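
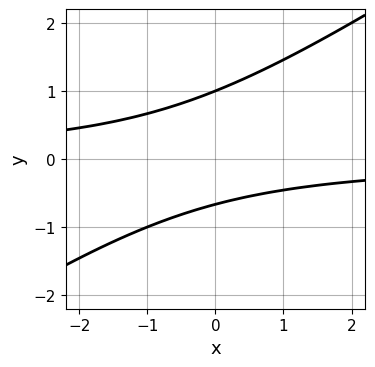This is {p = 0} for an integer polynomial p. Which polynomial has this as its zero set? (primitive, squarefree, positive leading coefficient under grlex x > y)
deg p = 2.
Reading off the gridlines: it crosses the y-axis at the gridline y = 1; it misses every integer gridline on the x-axis.
The integer polynomial consistent with all of this is the stated p.

2*x*y - 3*y^2 + y + 2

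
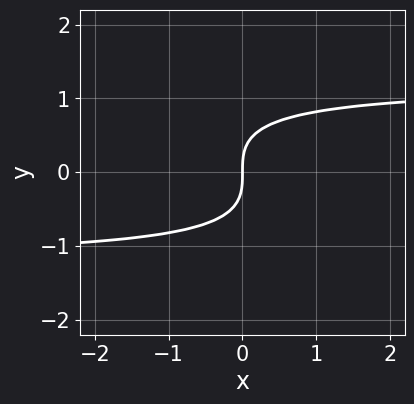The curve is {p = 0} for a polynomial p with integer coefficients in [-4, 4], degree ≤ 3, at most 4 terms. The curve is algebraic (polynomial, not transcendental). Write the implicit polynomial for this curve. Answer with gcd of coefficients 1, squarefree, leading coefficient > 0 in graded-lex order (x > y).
1. deg p = 3. The shape is more complex than any degree-2 curve.
2. Reading off the gridlines: it meets the x-axis at x = 0 (among the integer gridlines); it crosses the y-axis at the gridline y = 0.
3. Putting this together gives p.

2*x*y^2 + 3*y^3 - 3*x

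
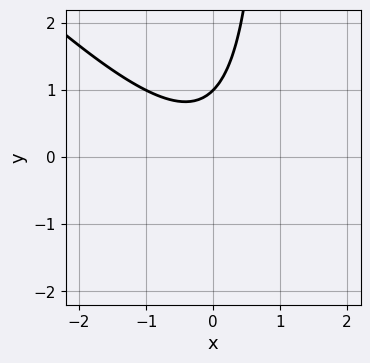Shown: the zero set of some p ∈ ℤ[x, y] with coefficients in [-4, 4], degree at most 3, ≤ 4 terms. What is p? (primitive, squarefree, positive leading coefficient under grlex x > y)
x^2 + x*y - y + 1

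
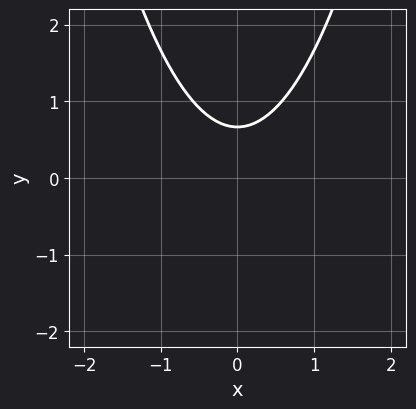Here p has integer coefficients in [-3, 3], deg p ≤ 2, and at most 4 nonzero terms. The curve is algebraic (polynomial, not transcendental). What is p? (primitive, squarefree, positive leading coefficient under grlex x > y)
3*x^2 - 3*y + 2

(a) deg p = 2. No degree-1 curve has this shape.
(b) Symmetries: mirror symmetry x ↦ −x ⇒ only even powers of x.
(c) From the axis intercepts and sections: the curve avoids every integer x-axis point in the box.
(d) These observations pin down the coefficients.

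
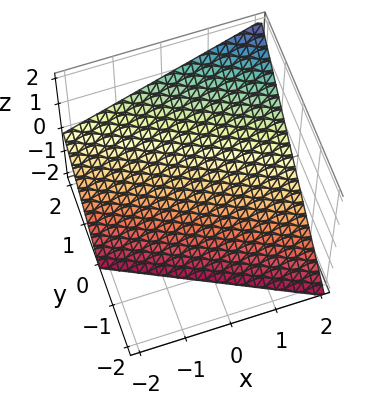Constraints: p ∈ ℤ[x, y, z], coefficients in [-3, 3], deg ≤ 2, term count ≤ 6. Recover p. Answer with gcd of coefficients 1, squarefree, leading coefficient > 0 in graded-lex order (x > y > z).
x + 2*y - 2*z - 2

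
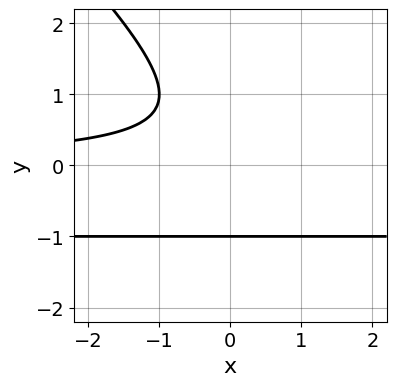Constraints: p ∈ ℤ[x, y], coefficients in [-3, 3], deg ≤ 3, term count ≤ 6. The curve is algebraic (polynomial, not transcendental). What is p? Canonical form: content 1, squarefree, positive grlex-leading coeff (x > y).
x*y^2 + y^3 + x*y + 1

First, the degree is 3 — the shape is more complex than any degree-2 curve.
Then, reading off the gridlines: it crosses the y-axis at the gridline y = -1; the curve avoids every integer x-axis point in the box.
Finally, the integer polynomial consistent with all of this is the stated p.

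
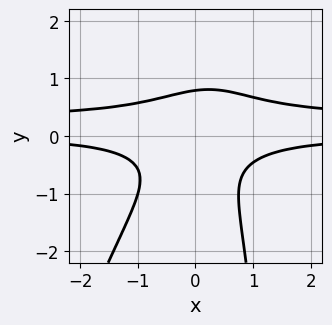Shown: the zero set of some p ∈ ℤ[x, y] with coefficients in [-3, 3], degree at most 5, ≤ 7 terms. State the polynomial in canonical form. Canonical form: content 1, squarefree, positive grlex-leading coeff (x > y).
(a) Degree: no degree-3 curve has this shape, so deg p = 4.
(b) From the axis intercepts and sections: no x-intercept at any integer in the box.
(c) Assembling these constraints gives the stated polynomial.

3*x^2*y^2 - x*y^3 - x^2*y + 2*y^3 - 1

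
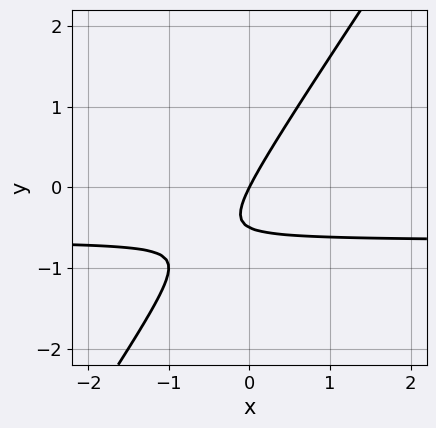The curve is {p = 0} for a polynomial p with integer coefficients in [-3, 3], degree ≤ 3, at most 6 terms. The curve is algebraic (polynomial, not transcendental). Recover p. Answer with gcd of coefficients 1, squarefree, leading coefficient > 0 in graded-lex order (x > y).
(a) Degree: no degree-1 curve has this shape, so deg p = 2.
(b) From the visible intercepts: it meets the x-axis at x = 0 (among the integer gridlines); one y-axis crossing is at y = 0.
(c) Matching integer coefficients to the picture gives p.

3*x*y - 2*y^2 + 2*x - y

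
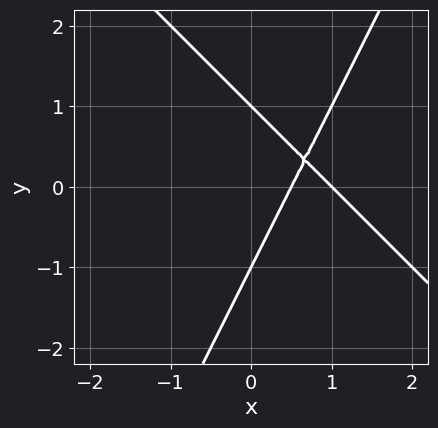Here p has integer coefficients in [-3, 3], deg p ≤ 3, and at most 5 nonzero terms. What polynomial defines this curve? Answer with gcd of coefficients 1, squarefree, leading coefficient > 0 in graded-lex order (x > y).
1. deg p = 2.
2. From the visible intercepts: the y-axis gridline crossings are at y ∈ {-1, 1}; it crosses the x-axis at the gridline x = 1.
3. Assembling these constraints gives the stated polynomial.

2*x^2 + x*y - y^2 - 3*x + 1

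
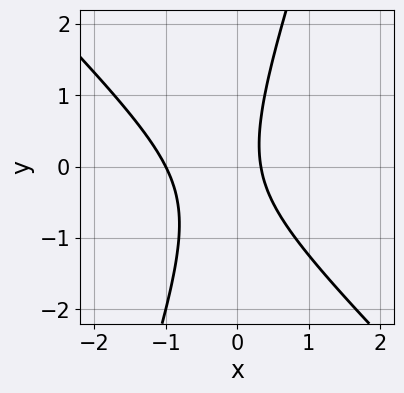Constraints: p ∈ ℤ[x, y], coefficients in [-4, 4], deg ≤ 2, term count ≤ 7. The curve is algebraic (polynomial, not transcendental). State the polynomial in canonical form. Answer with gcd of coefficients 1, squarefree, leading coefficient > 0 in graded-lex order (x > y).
3*x^2 + 2*x*y - y^2 + 2*x - 1

First, the degree is 2 — the shape is more complex than any degree-1 curve.
Then, from the visible intercepts: no y-intercept at any integer in the box; one x-axis crossing is at x = -1.
Finally, the integer polynomial consistent with all of this is the stated p.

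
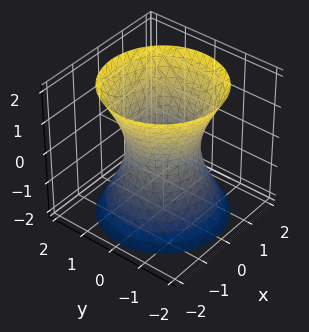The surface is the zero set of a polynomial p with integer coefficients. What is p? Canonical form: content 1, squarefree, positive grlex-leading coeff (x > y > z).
2*x^2 + 2*y^2 - z^2 - 2

1. Degree: one connected sheet with a waist; a quadric, so deg p = 2.
2. Symmetries: the z ↦ −z reflection is a symmetry, so z appears only in even powers; the z-axis is an axis of rotation, so x and y enter only as x² + y².
3. From the visible intercepts: a circular section at z = 0 has radius exactly 1; among the integer gridlines, it crosses the y-axis at y ∈ {-1, 1}; no z-intercept at any integer in the box; the x-axis gridline crossings are at x ∈ {-1, 1}.
4. These observations pin down the coefficients.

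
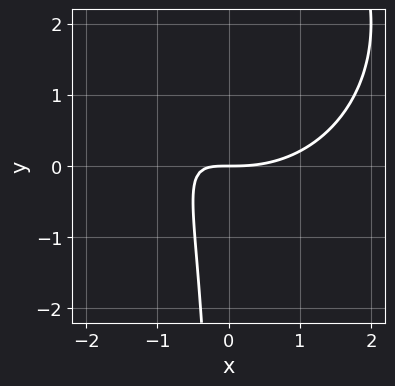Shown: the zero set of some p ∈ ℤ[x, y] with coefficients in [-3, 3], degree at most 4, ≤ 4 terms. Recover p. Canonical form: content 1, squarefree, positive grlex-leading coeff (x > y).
(a) The degree is 3 — no degree-2 curve has this shape.
(b) From the axis intercepts and sections: it crosses the y-axis at the gridline y = 0; it meets the x-axis at x = 0 (among the integer gridlines).
(c) Assembling these constraints gives the stated polynomial.

x^3 + x*y^2 - 3*x*y - 2*y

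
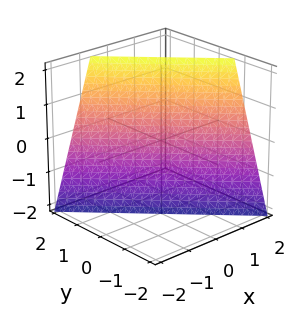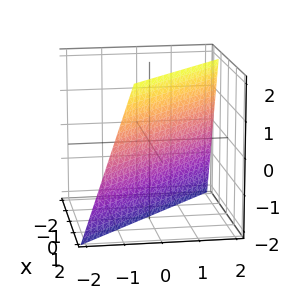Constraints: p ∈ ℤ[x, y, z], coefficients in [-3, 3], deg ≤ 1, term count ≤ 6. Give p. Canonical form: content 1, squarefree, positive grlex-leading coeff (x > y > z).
3*x + 3*y - z - 2

1. deg p = 1. Every cross-section is a straight line — this is a plane.
2. Reading off the gridlines: one z-axis crossing is at z = -2.
3. Solving for integer coefficients yields p as stated.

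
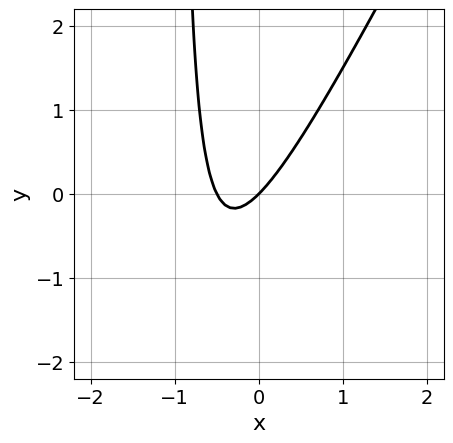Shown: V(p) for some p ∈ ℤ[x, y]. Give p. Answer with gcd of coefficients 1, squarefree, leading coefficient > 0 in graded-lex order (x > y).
First, deg p = 2. No degree-1 curve has this shape.
Next, from the axis intercepts and sections: it meets the y-axis at y = 0 (among the integer gridlines); it meets the x-axis at x = 0 (among the integer gridlines).
Finally, assembling these constraints gives the stated polynomial.

2*x^2 - x*y + x - y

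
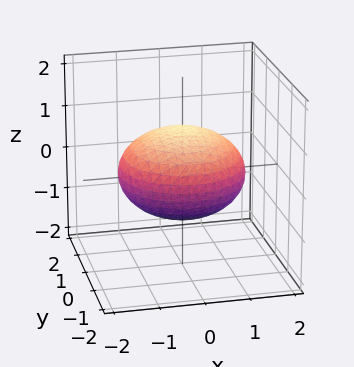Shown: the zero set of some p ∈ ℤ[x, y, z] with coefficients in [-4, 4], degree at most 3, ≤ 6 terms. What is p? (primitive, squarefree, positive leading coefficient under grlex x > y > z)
Degree: a generic line meets the surface in up to 2 points, so deg p = 2.
Symmetries: the surface is invariant under rotation about z: p = q(x² + y², z).
Reading off the gridlines: a circular section at z = 0 has radius between 1 and 2; the z-axis gridline crossings are at z ∈ {-1, 1}.
Putting this together gives p.

x^2 + y^2 + 2*z^2 - 2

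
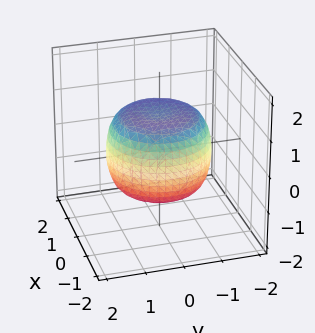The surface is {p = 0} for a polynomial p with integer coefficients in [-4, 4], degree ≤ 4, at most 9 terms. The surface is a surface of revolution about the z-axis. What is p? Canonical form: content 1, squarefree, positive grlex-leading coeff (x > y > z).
First, degree: the shape is more complex than any degree-3 surface, so deg p = 4.
Then, by symmetry, the z-axis is an axis of rotation, so x and y enter only as x² + y².
Next, reading off the gridlines: a circular section at z = -1 has radius exactly 1; among the integer gridlines, it crosses the z-axis at z ∈ {-1, 1}.
Finally, fitting integer coefficients to these (and the overall shape) gives p.

2*x^4 + 4*x^2*y^2 + 2*y^4 - 2*x^2 - 2*y^2 + 3*z^2 - 3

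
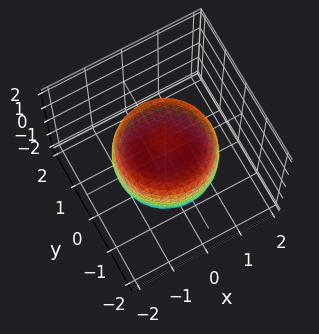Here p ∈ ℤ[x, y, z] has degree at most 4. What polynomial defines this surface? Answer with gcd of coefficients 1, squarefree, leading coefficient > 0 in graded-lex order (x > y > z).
1. Degree: no degree-3 surface has this shape, so deg p = 4.
2. Symmetries: rotational symmetry about the z-axis ⇒ p depends on x, y only through x² + y².
3. Checking where it meets the axes: a circular section at z = 1 has radius exactly 1; among the integer gridlines, it crosses the z-axis at z ∈ {-1, 1}.
4. Putting this together gives p.

2*x^4 + 4*x^2*y^2 + 2*y^4 - 2*x^2 - 2*y^2 + 3*z^2 - 3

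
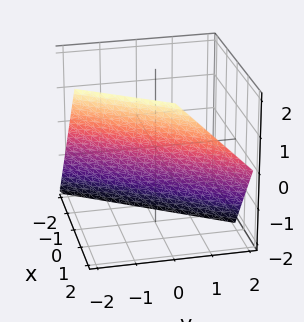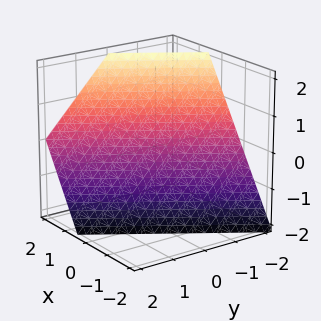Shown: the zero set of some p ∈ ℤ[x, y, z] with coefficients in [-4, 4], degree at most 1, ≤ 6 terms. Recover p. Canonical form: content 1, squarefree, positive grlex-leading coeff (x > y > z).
1. deg p = 1.
2. Checking where it meets the axes: one y-axis crossing is at y = -1; one z-axis crossing is at z = -1.
3. Fitting integer coefficients to these (and the overall shape) gives p.

3*x - 2*y - 2*z - 2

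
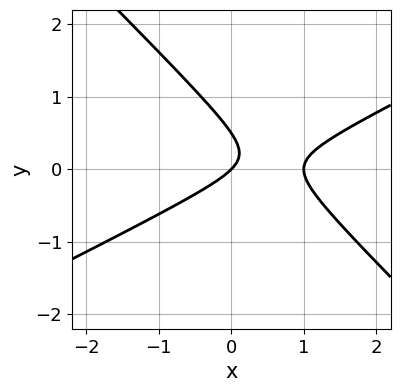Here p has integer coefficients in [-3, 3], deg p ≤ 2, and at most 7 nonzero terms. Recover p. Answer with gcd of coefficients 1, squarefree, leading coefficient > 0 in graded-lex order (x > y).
First, the degree is 2 — the shape is more complex than any degree-1 curve.
Then, checking where it meets the axes: it crosses the y-axis at the gridline y = 0; the x-axis gridline crossings are at x ∈ {0, 1}.
Finally, solving for integer coefficients yields p as stated.

x^2 - x*y - 2*y^2 - x + y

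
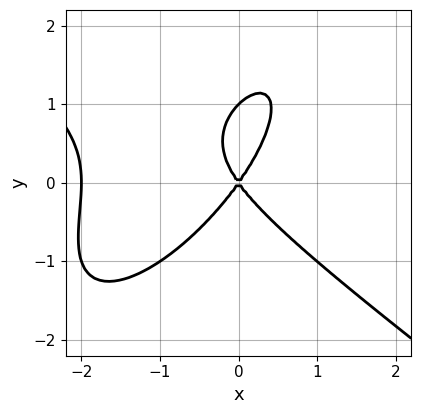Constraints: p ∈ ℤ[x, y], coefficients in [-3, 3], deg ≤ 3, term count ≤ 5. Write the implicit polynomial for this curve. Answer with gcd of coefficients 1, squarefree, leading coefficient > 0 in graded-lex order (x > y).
x^3 - x*y^2 + y^3 + 2*x^2 - y^2

First, degree: a generic line meets the curve in up to 3 points, so deg p = 3.
Then, from the visible intercepts: the x-axis gridline crossings are at x ∈ {-2, 0}; the y-axis gridline crossings are at y ∈ {0, 1}.
Finally, together with the visible shape, these determine p as stated.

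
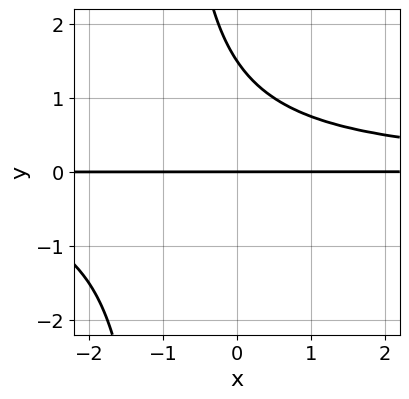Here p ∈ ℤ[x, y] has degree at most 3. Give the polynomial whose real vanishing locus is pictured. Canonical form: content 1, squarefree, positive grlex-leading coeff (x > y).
2*x*y^2 + 2*y^2 - 3*y

First, the degree is 3 — no degree-2 curve has this shape.
Next, from the axis intercepts and sections: it meets the y-axis at y = 0 (among the integer gridlines); the visible x-axis segment lies entirely on the curve.
Finally, fitting integer coefficients to these (and the overall shape) gives p.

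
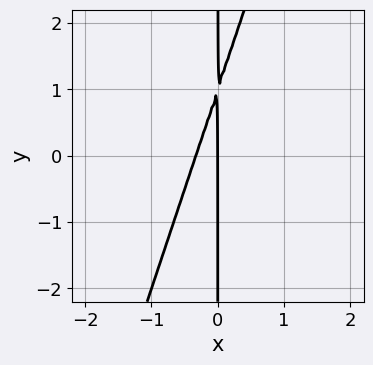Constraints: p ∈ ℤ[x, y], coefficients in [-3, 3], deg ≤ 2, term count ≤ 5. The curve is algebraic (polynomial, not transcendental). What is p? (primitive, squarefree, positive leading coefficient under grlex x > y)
3*x^2 - x*y + x

(a) Degree: no degree-1 curve has this shape, so deg p = 2.
(b) Reading off the gridlines: the visible y-axis segment lies entirely on the curve; it meets the x-axis at x = 0 (among the integer gridlines).
(c) The integer polynomial consistent with all of this is the stated p.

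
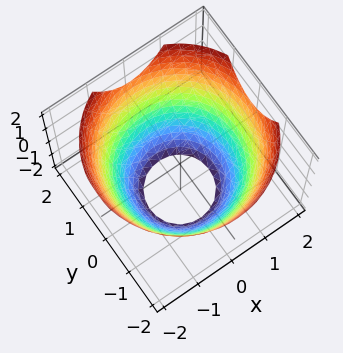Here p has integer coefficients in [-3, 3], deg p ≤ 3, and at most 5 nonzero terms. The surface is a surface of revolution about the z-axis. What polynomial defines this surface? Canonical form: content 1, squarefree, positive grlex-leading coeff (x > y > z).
x^2 + y^2 - z - 3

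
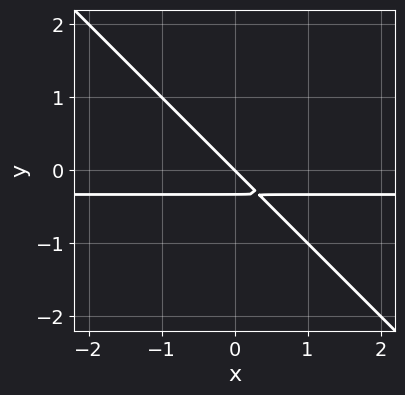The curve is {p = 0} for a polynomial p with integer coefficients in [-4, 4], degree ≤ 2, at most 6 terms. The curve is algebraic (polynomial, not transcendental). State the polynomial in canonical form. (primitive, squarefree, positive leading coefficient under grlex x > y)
deg p = 2. The shape is more complex than any degree-1 curve.
From the axis intercepts and sections: one x-axis crossing is at x = 0; it meets the y-axis at y = 0 (among the integer gridlines).
The integer polynomial consistent with all of this is the stated p.

3*x*y + 3*y^2 + x + y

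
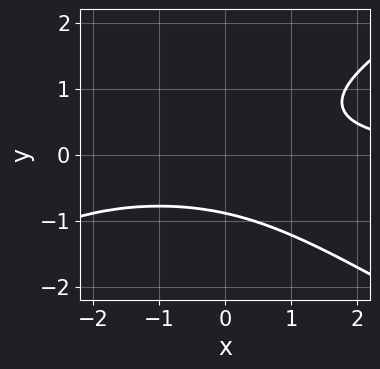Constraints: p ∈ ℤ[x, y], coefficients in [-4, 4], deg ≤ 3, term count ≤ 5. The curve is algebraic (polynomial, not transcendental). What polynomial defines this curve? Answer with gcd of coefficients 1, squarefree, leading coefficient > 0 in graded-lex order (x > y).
x^2*y - 3*y^3 + 2*x*y - y - 3

First, the degree is 3 — a generic line meets the curve in up to 3 points.
Then, from the axis intercepts and sections: the curve avoids every integer x-axis point in the box.
Finally, matching integer coefficients to the picture gives p.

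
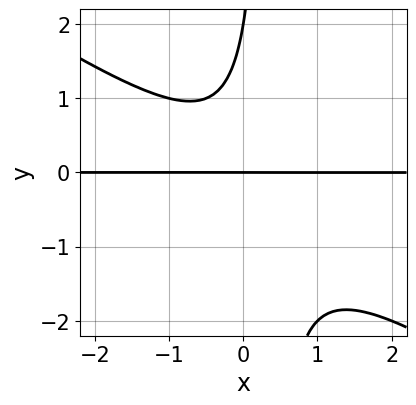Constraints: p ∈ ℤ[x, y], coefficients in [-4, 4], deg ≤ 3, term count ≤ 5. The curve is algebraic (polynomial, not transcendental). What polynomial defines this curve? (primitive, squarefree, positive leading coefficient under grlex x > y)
Degree: no degree-2 curve has this shape, so deg p = 3.
Against the integer gridlines: among the integer gridlines, it crosses the y-axis at y ∈ {0, 2}; the visible x-axis segment lies entirely on the curve.
Matching integer coefficients to the picture gives p.

2*x^2*y + 3*x*y^2 - y^2 + 2*y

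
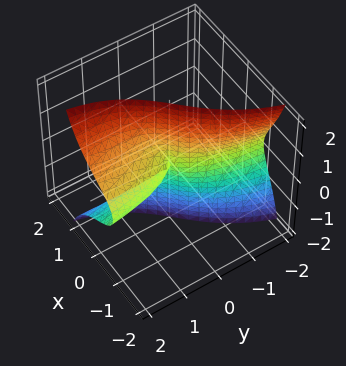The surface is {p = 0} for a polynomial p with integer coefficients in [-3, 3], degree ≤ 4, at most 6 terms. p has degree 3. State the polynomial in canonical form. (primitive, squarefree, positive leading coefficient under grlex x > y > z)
2*x^3 + x*y^2 + 3*x*z^2 - 3*y*z^2 + y^2

First, deg p = 3.
Next, against the integer gridlines: one x-axis crossing is at x = 0; every point of the z-axis in the box is on the surface.
Finally, matching integer coefficients to the picture gives p.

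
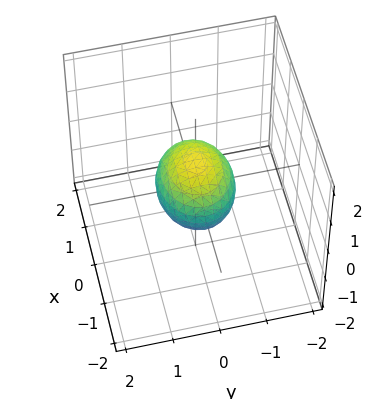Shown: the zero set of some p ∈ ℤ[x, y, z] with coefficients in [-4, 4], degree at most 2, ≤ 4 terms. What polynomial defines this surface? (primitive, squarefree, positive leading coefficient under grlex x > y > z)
2*x^2 + 3*y^2 + 3*z^2 - 2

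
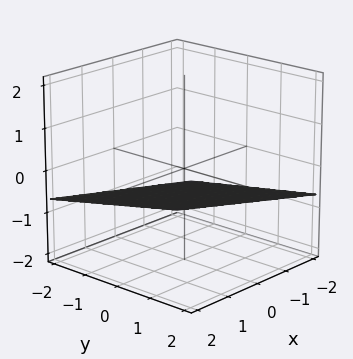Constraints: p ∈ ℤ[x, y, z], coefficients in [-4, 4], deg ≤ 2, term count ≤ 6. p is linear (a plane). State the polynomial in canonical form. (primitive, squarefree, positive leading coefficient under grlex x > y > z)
First, degree: every cross-section is a straight line — this is a plane, so deg p = 1.
Then, reading off the gridlines: it meets the y-axis at y = 2 (among the integer gridlines); it crosses the x-axis at the gridline x = 2.
Finally, the integer polynomial consistent with all of this is the stated p.

x + y - 3*z - 2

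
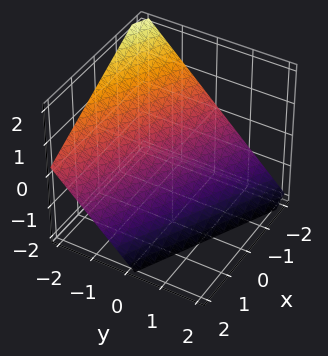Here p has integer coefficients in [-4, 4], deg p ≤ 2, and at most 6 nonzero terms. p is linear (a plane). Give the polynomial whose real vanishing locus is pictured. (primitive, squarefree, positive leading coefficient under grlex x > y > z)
x + 2*y + 2*z + 2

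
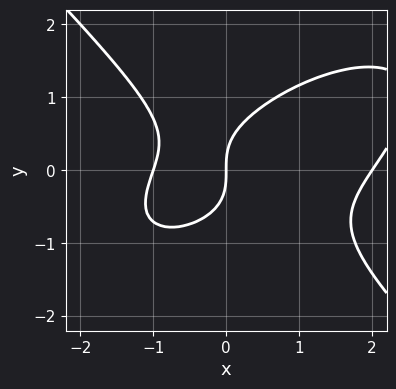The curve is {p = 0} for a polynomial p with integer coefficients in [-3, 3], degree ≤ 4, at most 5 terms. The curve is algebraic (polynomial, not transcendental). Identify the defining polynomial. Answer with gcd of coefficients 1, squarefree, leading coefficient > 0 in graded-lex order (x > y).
x^3 - x^2*y + 2*y^3 - x^2 - 2*x

(a) Degree: a generic line meets the curve in up to 3 points, so deg p = 3.
(b) From the axis intercepts and sections: among the integer gridlines, it crosses the x-axis at x ∈ {-1, 0, 2}; it crosses the y-axis at the gridline y = 0.
(c) Solving for integer coefficients yields p as stated.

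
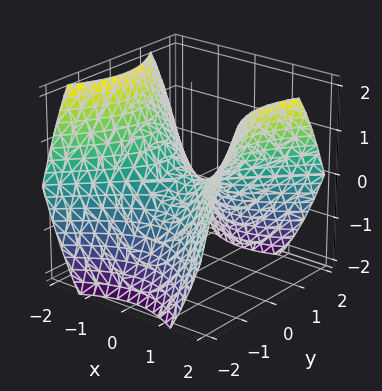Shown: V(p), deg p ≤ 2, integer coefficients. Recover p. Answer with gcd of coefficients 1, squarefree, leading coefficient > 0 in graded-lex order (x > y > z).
2*x^2 - 2*y^2 - 3*z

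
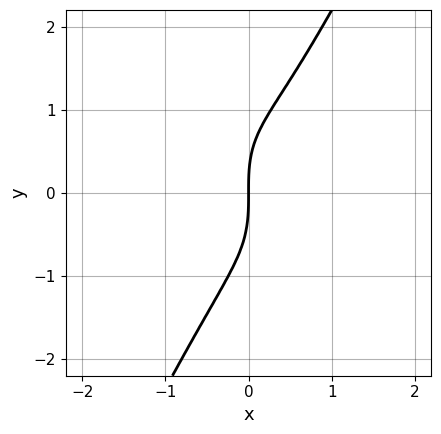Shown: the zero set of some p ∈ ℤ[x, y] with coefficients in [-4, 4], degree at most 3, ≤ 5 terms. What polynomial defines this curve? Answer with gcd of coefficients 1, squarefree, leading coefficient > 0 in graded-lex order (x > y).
2*x^3 + 3*x^2*y - y^3 - x^2 + 3*x

1. The degree is 3 — no degree-2 curve has this shape.
2. From the axis intercepts and sections: it crosses the y-axis at the gridline y = 0; it crosses the x-axis at the gridline x = 0.
3. Assembling these constraints gives the stated polynomial.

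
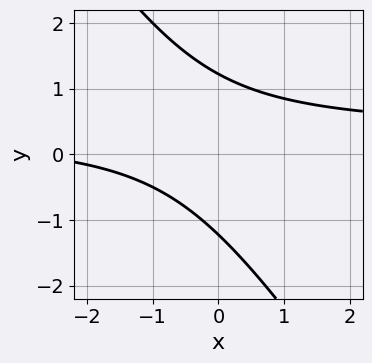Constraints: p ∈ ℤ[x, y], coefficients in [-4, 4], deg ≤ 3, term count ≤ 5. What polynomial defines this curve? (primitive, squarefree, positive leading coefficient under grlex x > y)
3*x*y + 2*y^2 - x - 3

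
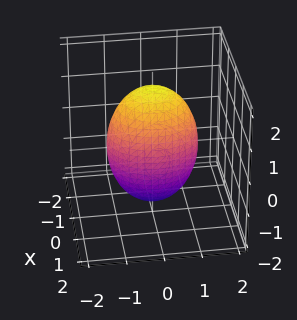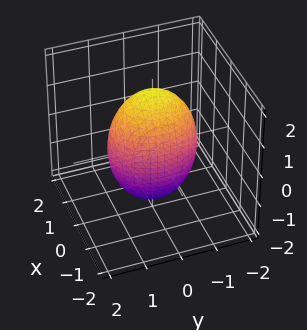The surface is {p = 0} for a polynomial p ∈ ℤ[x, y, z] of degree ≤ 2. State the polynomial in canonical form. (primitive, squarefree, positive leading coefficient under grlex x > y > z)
3*x^2 + 2*y^2 + z^2 - 3

1. Degree: a closed, bounded, convex surface; a quadric, so deg p = 2.
2. Symmetries: the x ↦ −x reflection is a symmetry, so x appears only in even powers; mirror symmetry z ↦ −z ⇒ only even powers of z; mirror symmetry y ↦ −y ⇒ only even powers of y.
3. Against the integer gridlines: among the integer gridlines, it crosses the x-axis at x ∈ {-1, 1}.
4. The integer polynomial consistent with all of this is the stated p.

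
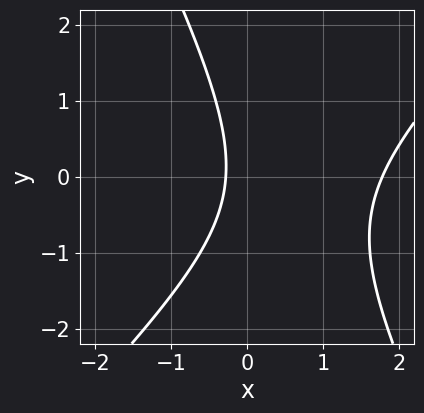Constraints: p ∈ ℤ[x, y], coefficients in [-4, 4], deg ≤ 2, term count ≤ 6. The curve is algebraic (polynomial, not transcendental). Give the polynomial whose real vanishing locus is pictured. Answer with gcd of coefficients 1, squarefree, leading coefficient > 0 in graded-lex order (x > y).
The degree is 2 — no degree-1 curve has this shape.
Against the integer gridlines: the curve avoids every integer y-axis point in the box.
These observations pin down the coefficients.

2*x^2 - x*y - y^2 - 3*x - 1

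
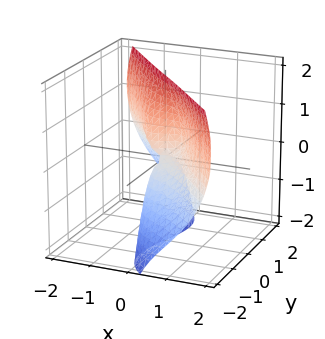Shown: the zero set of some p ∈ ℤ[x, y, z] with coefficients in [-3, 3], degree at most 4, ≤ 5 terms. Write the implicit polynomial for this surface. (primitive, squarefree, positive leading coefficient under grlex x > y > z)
3*x^3 + 3*x*z^2 + 2*y^3 - 3*x*z + 3*y*z

(a) The degree is 3 — no degree-2 surface has this shape.
(b) Against the integer gridlines: the visible z-axis segment lies entirely on the surface; it meets the y-axis at y = 0 (among the integer gridlines); it meets the x-axis at x = 0 (among the integer gridlines).
(c) Putting this together gives p.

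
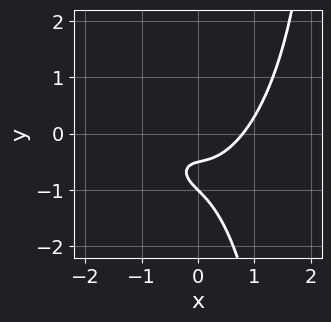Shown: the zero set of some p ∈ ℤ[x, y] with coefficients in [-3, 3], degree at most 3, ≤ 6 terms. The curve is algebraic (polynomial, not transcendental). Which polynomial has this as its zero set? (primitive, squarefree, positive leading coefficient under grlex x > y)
First, degree: the shape is more complex than any degree-2 curve, so deg p = 3.
Then, from the visible intercepts: it crosses the y-axis at the gridline y = -1.
Finally, assembling these constraints gives the stated polynomial.

2*x^3 + x*y^2 - 2*y^2 - 3*y - 1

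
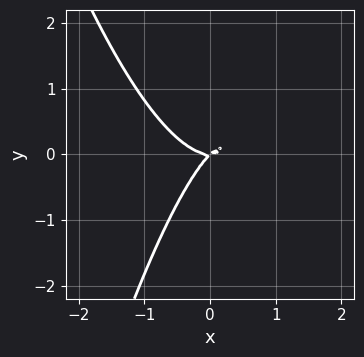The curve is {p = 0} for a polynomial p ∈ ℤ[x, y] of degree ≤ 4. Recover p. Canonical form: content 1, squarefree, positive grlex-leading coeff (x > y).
1. deg p = 3. No degree-2 curve has this shape.
2. Reading off the gridlines: it meets the x-axis at x = 0 (among the integer gridlines); one y-axis crossing is at y = 0.
3. Putting this together gives p.

3*x^3 - 2*x*y + 2*y^2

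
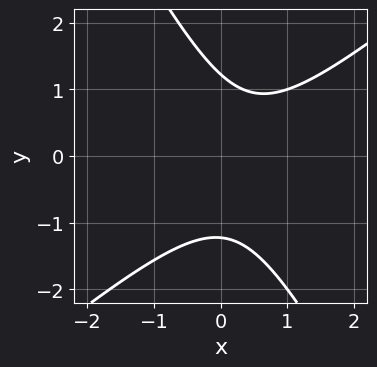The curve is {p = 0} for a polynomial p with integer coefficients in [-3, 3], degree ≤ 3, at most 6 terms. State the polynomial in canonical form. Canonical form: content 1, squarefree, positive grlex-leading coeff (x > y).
3*x^2 - 2*x*y - 2*y^2 - 2*x + 3

The degree is 2 — a generic line meets the curve in up to 2 points.
Checking where it meets the axes: the curve avoids every integer x-axis point in the box.
Solving for integer coefficients yields p as stated.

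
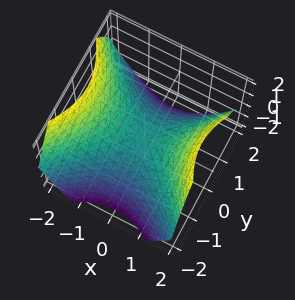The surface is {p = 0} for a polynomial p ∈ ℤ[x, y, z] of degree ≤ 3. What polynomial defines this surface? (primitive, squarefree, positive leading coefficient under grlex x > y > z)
First, deg p = 2. A hyperbolic paraboloid; a quadric.
Next, symmetries: it's symmetric under x → −x, forcing even powers of x; mirror symmetry y ↦ −y ⇒ only even powers of y.
Then, checking where it meets the axes: it meets the z-axis at z = 0 (among the integer gridlines); one x-axis crossing is at x = 0; it crosses the y-axis at the gridline y = 0.
Finally, together with the visible shape, these determine p as stated.

2*x^2 - 2*y^2 - 3*z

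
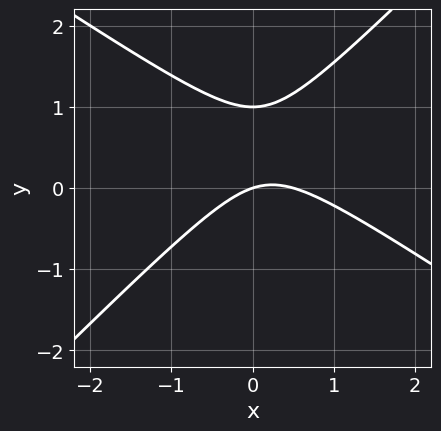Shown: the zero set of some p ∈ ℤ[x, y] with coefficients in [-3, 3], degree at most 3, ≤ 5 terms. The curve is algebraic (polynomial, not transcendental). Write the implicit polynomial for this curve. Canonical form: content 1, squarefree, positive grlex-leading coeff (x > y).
First, deg p = 2.
Next, from the axis intercepts and sections: it meets the x-axis at x = 0 (among the integer gridlines); among the integer gridlines, it crosses the y-axis at y ∈ {0, 1}.
Finally, matching integer coefficients to the picture gives p.

2*x^2 + x*y - 3*y^2 - x + 3*y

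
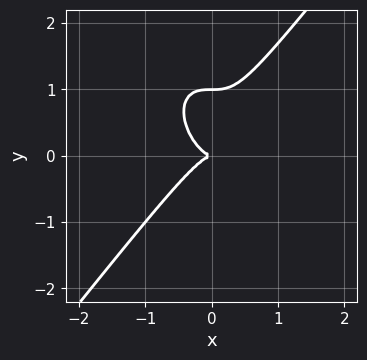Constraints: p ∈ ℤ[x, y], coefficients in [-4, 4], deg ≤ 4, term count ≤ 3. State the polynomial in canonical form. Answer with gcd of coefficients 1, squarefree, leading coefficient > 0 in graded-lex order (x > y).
2*x^3 - y^3 + y^2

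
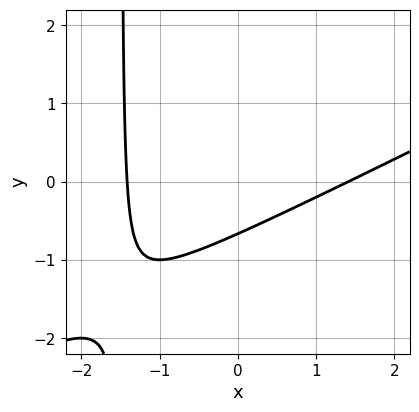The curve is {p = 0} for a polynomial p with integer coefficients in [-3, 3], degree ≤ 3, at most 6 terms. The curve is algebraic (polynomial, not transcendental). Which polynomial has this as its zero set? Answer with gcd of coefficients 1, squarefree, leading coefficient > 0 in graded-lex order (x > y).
x^2 - 2*x*y - 3*y - 2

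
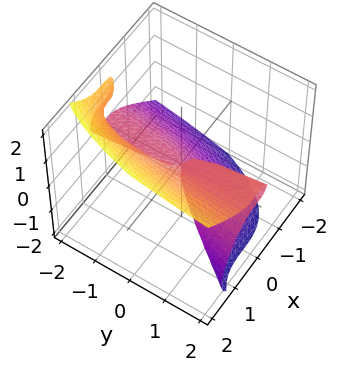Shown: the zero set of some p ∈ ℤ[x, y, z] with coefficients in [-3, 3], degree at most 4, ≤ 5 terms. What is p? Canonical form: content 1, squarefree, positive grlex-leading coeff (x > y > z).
1. The degree is 3 — the shape is more complex than any degree-2 surface.
2. Observable constraints: one x-axis crossing is at x = 0; one z-axis crossing is at z = 0.
3. Solving for integer coefficients yields p as stated. Check: (0, -1, 0) on the y-axis lies on the surface, and p(0, -1, 0) = 0. ✓

2*x^3 - 2*y*z^2 - 2*z^3 + y*z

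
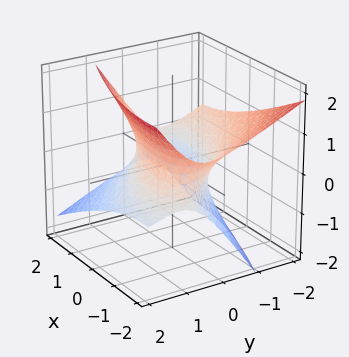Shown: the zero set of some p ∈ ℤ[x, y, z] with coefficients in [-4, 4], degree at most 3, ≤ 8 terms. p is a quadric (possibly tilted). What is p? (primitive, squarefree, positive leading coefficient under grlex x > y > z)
(a) The degree is 2 — a generic line meets the surface in up to 2 points.
(b) Against the integer gridlines: the surface avoids every integer z-axis point in the box; among the integer gridlines, it crosses the y-axis at y ∈ {-1, 1}.
(c) Solving for integer coefficients yields p as stated.

x^2 + 2*x*y + 2*y^2 + 3*y*z - 3*z^2 - 2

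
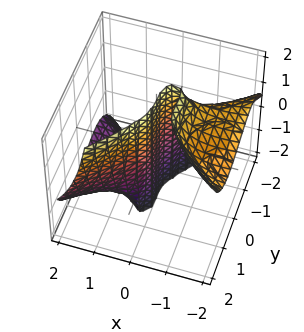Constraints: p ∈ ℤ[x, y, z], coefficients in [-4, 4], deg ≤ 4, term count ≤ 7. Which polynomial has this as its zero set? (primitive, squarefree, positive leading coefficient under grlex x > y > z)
(a) deg p = 3. A generic line meets the surface in up to 3 points.
(b) From the visible intercepts: one x-axis crossing is at x = 0; every point of the z-axis in the box is on the surface; it meets the y-axis at y = 0 (among the integer gridlines).
(c) Putting this together gives p.

x^3 + x^2*y + 3*x^2*z - 2*y^3 + 3*x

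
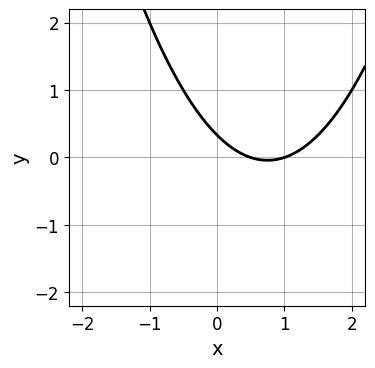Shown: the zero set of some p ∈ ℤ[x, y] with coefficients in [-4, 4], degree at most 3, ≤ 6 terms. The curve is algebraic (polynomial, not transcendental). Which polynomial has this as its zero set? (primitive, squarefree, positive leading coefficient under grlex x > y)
2*x^2 - 3*x - 3*y + 1

1. The degree is 2 — the shape is more complex than any degree-1 curve.
2. Against the integer gridlines: it crosses the x-axis at the gridline x = 1.
3. Assembling these constraints gives the stated polynomial.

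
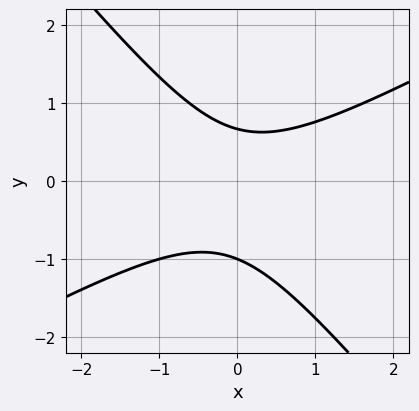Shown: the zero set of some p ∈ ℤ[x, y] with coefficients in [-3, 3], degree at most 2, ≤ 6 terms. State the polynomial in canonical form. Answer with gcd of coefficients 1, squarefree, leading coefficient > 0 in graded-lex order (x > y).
2*x^2 - 2*x*y - 3*y^2 - y + 2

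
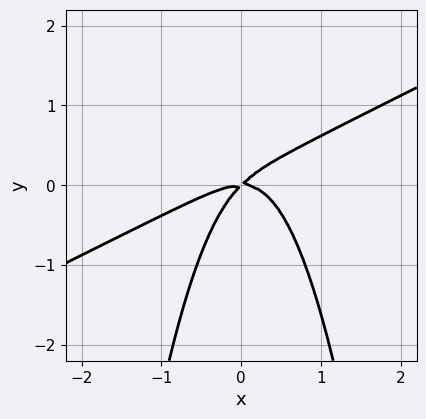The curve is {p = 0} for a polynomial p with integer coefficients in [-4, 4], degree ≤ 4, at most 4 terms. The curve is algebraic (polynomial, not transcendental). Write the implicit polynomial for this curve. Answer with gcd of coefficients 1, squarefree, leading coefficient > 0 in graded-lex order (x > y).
x^3 - 2*x^2*y + x*y - y^2

deg p = 3. The shape is more complex than any degree-2 curve.
From the visible intercepts: one x-axis crossing is at x = 0; it crosses the y-axis at the gridline y = 0.
Putting this together gives p.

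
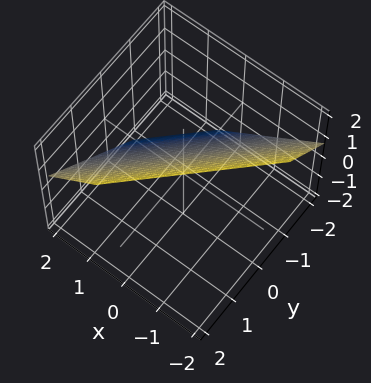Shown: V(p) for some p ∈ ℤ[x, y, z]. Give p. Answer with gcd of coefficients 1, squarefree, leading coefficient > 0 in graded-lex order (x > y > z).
(a) The degree is 1 — every cross-section is a straight line — this is a plane.
(b) Putting this together gives p.

3*x - 3*y + 3*z - 2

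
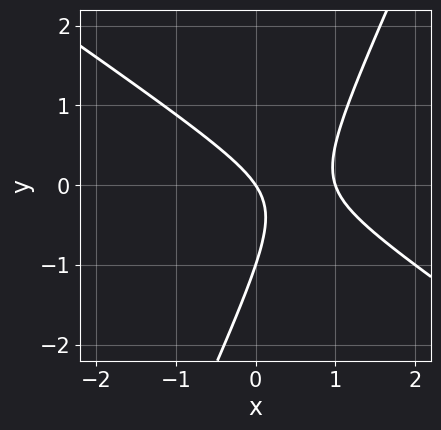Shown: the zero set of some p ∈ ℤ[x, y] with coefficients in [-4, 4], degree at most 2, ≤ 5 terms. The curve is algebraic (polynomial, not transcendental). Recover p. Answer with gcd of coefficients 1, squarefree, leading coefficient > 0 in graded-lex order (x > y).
3*x^2 + 3*x*y - 2*y^2 - 3*x - 2*y

1. The degree is 2 — no degree-1 curve has this shape.
2. Against the integer gridlines: among the integer gridlines, it crosses the x-axis at x ∈ {0, 1}; among the integer gridlines, it crosses the y-axis at y ∈ {-1, 0}.
3. Fitting integer coefficients to these (and the overall shape) gives p.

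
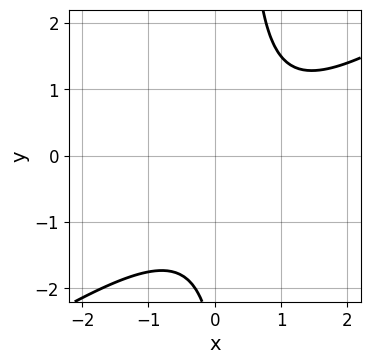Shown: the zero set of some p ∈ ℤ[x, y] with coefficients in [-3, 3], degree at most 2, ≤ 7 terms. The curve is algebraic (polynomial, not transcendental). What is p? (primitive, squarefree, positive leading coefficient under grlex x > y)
(a) Degree: a generic line meets the curve in up to 2 points, so deg p = 2.
(b) Observable constraints: no y-intercept at any integer in the box; it misses every integer gridline on the x-axis.
(c) These observations pin down the coefficients.

2*x^2 - 3*x*y - 2*x + y + 3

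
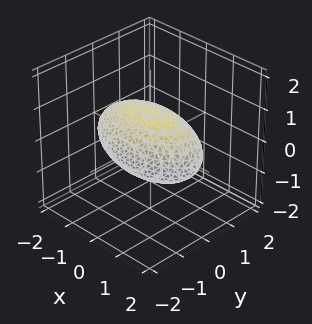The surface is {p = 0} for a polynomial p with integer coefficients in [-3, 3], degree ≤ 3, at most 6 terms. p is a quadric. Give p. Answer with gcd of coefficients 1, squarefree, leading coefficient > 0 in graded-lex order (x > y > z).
1. Degree: bounded and convex; a quadric, so deg p = 2.
2. Symmetries: the x ↦ −x reflection is a symmetry, so x appears only in even powers; mirror symmetry z ↦ −z ⇒ only even powers of z; the y ↦ −y reflection is a symmetry, so y appears only in even powers.
3. Reading off the gridlines: among the integer gridlines, it crosses the y-axis at y ∈ {-1, 1}; the z-axis gridline crossings are at z ∈ {-1, 1}.
4. Fitting integer coefficients to these (and the overall shape) gives p.

x^2 + 3*y^2 + 3*z^2 - 3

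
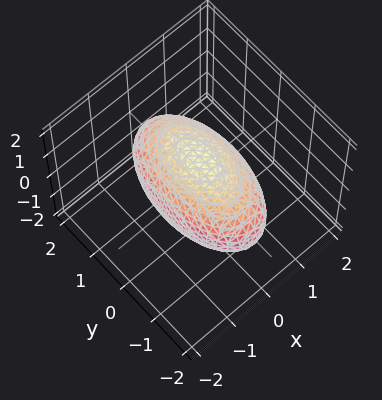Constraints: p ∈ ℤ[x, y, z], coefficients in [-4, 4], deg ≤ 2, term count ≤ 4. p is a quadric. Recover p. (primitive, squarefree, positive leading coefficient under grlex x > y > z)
3*x^2 + y^2 + 2*z^2 - 3

First, deg p = 2.
Then, symmetries: it's symmetric under x → −x, forcing even powers of x; the y ↦ −y reflection is a symmetry, so y appears only in even powers; the z ↦ −z reflection is a symmetry, so z appears only in even powers.
Next, observable constraints: the x-axis gridline crossings are at x ∈ {-1, 1}.
Finally, putting this together gives p.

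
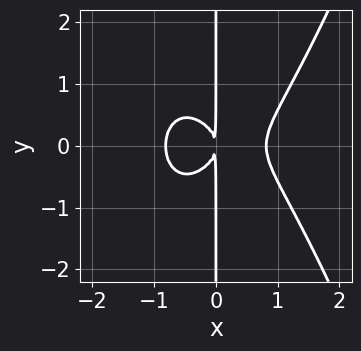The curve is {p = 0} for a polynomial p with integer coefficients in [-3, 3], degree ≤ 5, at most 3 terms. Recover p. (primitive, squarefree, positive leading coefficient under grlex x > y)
3*x^4 - 3*x*y^2 - 2*x^2

(a) The degree is 4 — a generic line meets the curve in up to 4 points.
(b) Symmetries: the y ↦ −y reflection is a symmetry, so y appears only in even powers.
(c) Checking where it meets the axes: the visible y-axis segment lies entirely on the curve.
(d) Solving for integer coefficients yields p as stated.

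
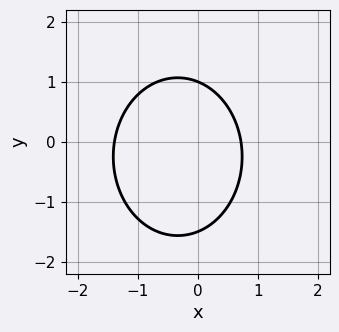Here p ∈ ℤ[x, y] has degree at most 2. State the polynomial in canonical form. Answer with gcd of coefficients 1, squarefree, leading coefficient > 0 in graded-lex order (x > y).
3*x^2 + 2*y^2 + 2*x + y - 3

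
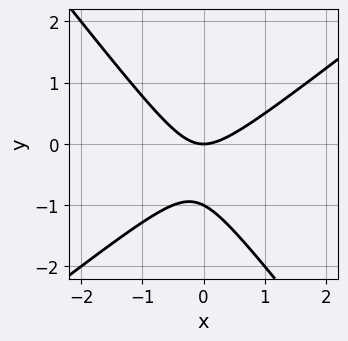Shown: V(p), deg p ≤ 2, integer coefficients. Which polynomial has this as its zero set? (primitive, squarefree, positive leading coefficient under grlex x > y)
(a) deg p = 2. A generic line meets the curve in up to 2 points.
(b) From the visible intercepts: among the integer gridlines, it crosses the y-axis at y ∈ {-1, 0}; it crosses the x-axis at the gridline x = 0.
(c) Assembling these constraints gives the stated polynomial.

2*x^2 - x*y - 2*y^2 - 2*y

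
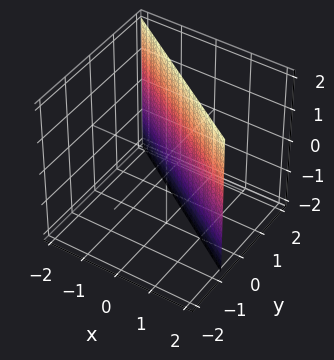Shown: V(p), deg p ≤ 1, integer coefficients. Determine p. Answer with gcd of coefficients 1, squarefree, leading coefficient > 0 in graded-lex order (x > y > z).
2*x + 3*y - 2

The degree is 1 — every cross-section is a straight line — this is a plane.
Checking where it meets the axes: it crosses the x-axis at the gridline x = 1; no z-intercept at any integer in the box.
Putting this together gives p.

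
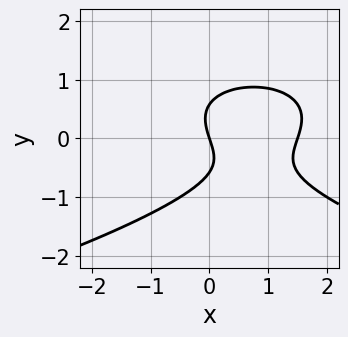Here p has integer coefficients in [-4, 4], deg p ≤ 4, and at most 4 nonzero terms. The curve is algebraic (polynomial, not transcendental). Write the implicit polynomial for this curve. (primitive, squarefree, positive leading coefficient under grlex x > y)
3*y^3 + 2*x^2 - 3*x - y

deg p = 3. The shape is more complex than any degree-2 curve.
Checking where it meets the axes: one y-axis crossing is at y = 0; it crosses the x-axis at the gridline x = 0.
Solving for integer coefficients yields p as stated.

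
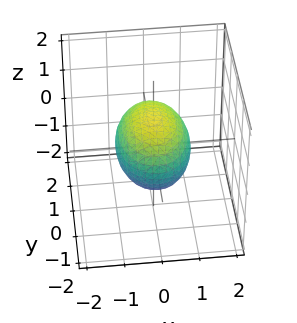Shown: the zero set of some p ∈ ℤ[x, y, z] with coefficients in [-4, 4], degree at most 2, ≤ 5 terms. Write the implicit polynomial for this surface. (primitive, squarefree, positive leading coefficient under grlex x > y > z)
deg p = 2. A closed, bounded, convex surface; a quadric.
Symmetries: mirror symmetry x ↦ −x ⇒ only even powers of x; the z ↦ −z reflection is a symmetry, so z appears only in even powers; mirror symmetry y ↦ −y ⇒ only even powers of y.
Checking where it meets the axes: the x-axis gridline crossings are at x ∈ {-1, 1}; the z-axis gridline crossings are at z ∈ {-1, 1}.
The integer polynomial consistent with all of this is the stated p.

2*x^2 + y^2 + 2*z^2 - 2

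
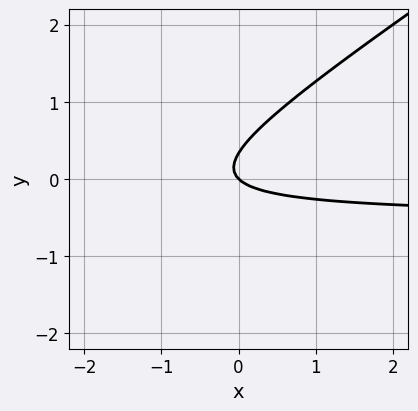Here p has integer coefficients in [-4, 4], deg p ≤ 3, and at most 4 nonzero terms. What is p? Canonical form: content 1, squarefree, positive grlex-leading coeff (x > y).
2*x*y - 3*y^2 + x + y

(a) The degree is 2 — the shape is more complex than any degree-1 curve.
(b) From the visible intercepts: it crosses the x-axis at the gridline x = 0; one y-axis crossing is at y = 0.
(c) Solving for integer coefficients yields p as stated.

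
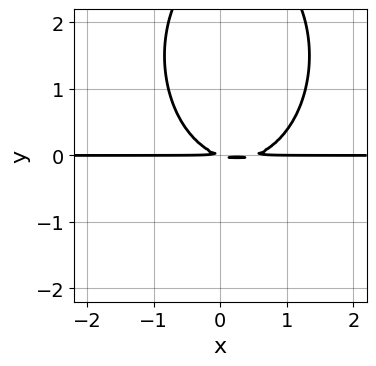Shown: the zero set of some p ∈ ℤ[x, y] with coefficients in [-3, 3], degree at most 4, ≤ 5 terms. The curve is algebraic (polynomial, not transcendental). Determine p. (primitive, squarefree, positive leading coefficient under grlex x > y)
2*x^2*y + y^3 - x*y - 3*y^2

1. Degree: a generic line meets the curve in up to 3 points, so deg p = 3.
2. From the axis intercepts and sections: every point of the x-axis in the box is on the curve.
3. These observations pin down the coefficients.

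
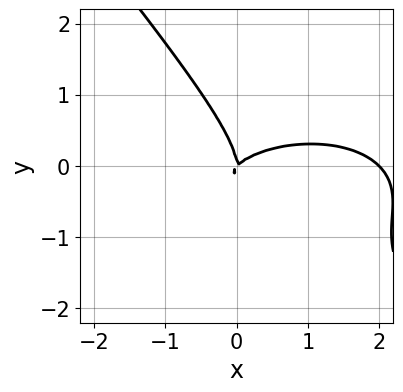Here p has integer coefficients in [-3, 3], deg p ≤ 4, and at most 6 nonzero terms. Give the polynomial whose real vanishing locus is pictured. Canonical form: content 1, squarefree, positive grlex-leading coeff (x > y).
(a) deg p = 3. A generic line meets the curve in up to 3 points.
(b) Observable constraints: it crosses the y-axis at the gridline y = 0; among the integer gridlines, it crosses the x-axis at x ∈ {0, 2}.
(c) The integer polynomial consistent with all of this is the stated p.

x^3 + 3*x*y^2 + 3*y^3 - 2*x^2 + 2*x*y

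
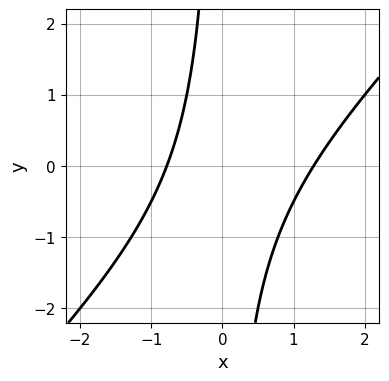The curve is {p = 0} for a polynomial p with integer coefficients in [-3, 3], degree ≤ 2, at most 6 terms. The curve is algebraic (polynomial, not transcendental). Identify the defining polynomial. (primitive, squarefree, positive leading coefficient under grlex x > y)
1. Degree: a generic line meets the curve in up to 2 points, so deg p = 2.
2. From the axis intercepts and sections: it misses every integer gridline on the y-axis.
3. These observations pin down the coefficients.

2*x^2 - 2*x*y - x - 2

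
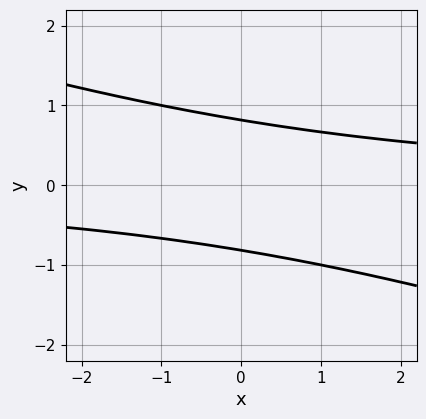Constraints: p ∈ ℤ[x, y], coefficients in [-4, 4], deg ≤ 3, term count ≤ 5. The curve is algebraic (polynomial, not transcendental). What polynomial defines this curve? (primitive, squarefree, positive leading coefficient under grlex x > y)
(a) The degree is 2 — no degree-1 curve has this shape.
(b) From the visible intercepts: the curve avoids every integer x-axis point in the box.
(c) These observations pin down the coefficients.

x*y + 3*y^2 - 2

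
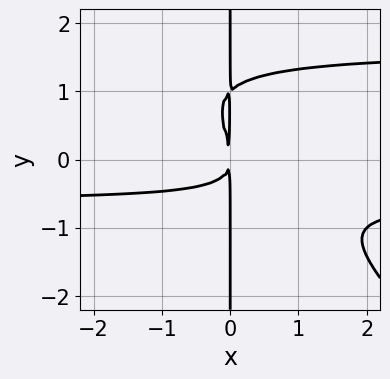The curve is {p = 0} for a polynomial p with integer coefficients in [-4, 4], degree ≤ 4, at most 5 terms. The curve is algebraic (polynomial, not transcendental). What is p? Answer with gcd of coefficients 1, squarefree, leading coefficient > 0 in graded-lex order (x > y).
x^2*y^2 + x*y^3 - x^2*y - x*y^2 - x^2

First, degree: a generic line meets the curve in up to 4 points, so deg p = 4.
Next, against the integer gridlines: every point of the y-axis in the box is on the curve.
Finally, putting this together gives p.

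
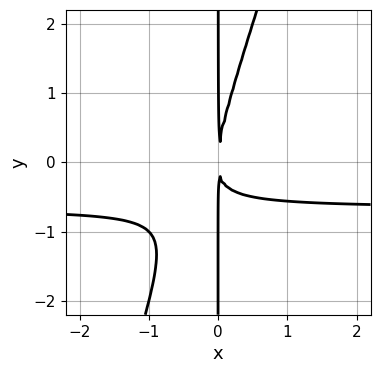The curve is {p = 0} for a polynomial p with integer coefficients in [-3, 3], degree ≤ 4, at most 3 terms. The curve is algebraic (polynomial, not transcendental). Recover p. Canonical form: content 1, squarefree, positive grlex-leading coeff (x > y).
3*x^2*y - x*y^2 + 2*x^2

(a) Degree: a generic line meets the curve in up to 3 points, so deg p = 3.
(b) Against the integer gridlines: the visible y-axis segment lies entirely on the curve.
(c) Together with the visible shape, these determine p as stated.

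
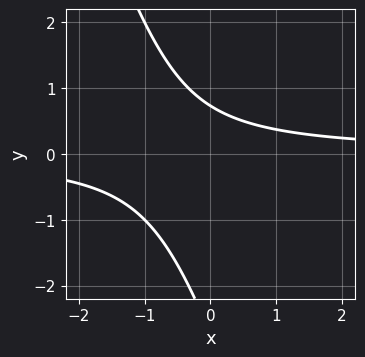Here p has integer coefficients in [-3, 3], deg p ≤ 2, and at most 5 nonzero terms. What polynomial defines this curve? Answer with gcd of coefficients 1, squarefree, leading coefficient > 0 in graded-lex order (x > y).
1. The degree is 2 — no degree-1 curve has this shape.
2. Checking where it meets the axes: it misses every integer gridline on the x-axis.
3. Assembling these constraints gives the stated polynomial.

3*x*y + y^2 + 2*y - 2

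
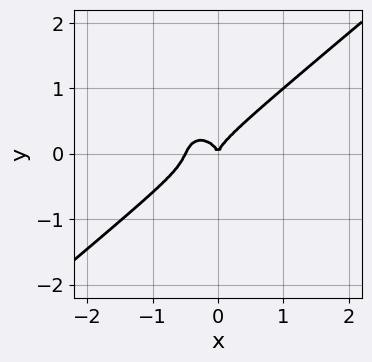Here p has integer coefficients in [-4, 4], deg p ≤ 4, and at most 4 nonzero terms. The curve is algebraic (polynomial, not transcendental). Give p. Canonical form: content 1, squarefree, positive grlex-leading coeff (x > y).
2*x^3 - x^2*y - 2*y^3 + x^2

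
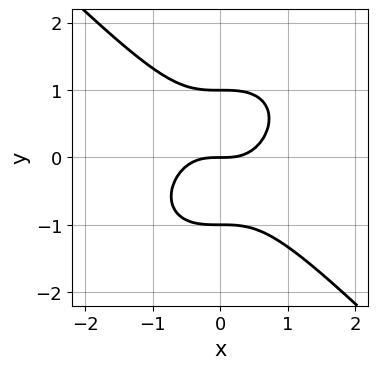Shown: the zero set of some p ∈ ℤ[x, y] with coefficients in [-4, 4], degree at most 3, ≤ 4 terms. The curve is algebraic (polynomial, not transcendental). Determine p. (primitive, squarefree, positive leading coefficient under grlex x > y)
x^3 + y^3 - y

(a) deg p = 3. A generic line meets the curve in up to 3 points.
(b) Against the integer gridlines: among the integer gridlines, it crosses the y-axis at y ∈ {-1, 0, 1}; it crosses the x-axis at the gridline x = 0.
(c) These observations pin down the coefficients.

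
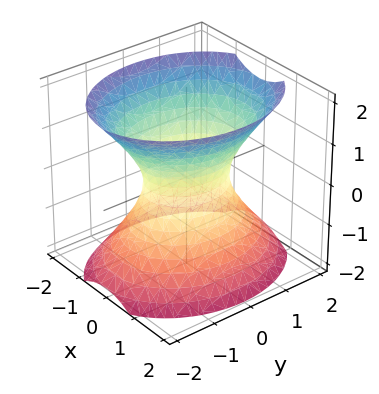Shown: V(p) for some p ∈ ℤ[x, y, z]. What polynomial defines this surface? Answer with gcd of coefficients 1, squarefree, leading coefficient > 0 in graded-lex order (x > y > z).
1. Degree: one connected sheet with a waist; a quadric, so deg p = 2.
2. Symmetries: mirror symmetry z ↦ −z ⇒ only even powers of z; mirror symmetry x ↦ −x ⇒ only even powers of x; the y ↦ −y reflection is a symmetry, so y appears only in even powers.
3. Reading off the gridlines: it misses every integer gridline on the z-axis; among the integer gridlines, it crosses the y-axis at y ∈ {-1, 1}.
4. The integer polynomial consistent with all of this is the stated p.

3*x^2 + 2*y^2 - 2*z^2 - 2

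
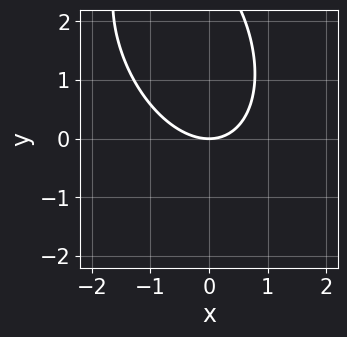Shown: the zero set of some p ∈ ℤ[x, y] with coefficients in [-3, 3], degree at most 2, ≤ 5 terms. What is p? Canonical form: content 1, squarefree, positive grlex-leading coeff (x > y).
2*x^2 + x*y + y^2 - 3*y

1. Degree: the shape is more complex than any degree-1 curve, so deg p = 2.
2. From the axis intercepts and sections: one y-axis crossing is at y = 0; it crosses the x-axis at the gridline x = 0.
3. Fitting integer coefficients to these (and the overall shape) gives p.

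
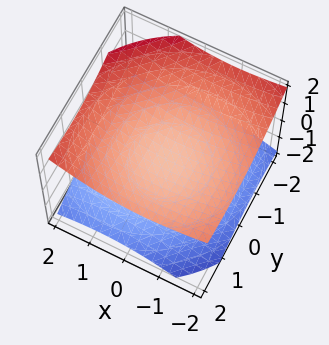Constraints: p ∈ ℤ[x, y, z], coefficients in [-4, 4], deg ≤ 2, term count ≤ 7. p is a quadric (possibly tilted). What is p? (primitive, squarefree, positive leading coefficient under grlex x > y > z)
x^2 + x*z + y^2 - y*z - 3*z^2 + 1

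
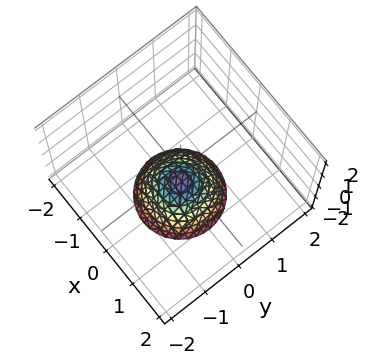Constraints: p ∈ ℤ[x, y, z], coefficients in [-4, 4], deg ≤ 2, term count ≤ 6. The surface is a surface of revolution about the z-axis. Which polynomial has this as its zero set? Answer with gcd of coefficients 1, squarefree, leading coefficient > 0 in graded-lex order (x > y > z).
The degree is 2 — a generic line meets the surface in up to 2 points.
By symmetry, the z-axis is an axis of rotation, so x and y enter only as x² + y².
Reading off the gridlines: no y-intercept at any integer in the box; a circular section at z = -2 has radius exactly 1.
Putting this together gives p.

x^2 + y^2 + z + 1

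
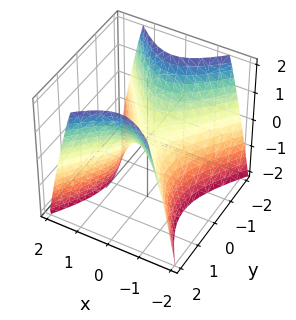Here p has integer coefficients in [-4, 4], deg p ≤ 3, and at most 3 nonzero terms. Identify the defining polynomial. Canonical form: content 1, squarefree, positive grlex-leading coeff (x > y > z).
3*x^2 - 2*y^2 + 2*z

deg p = 2. A saddle surface; a quadric.
Symmetries: it's symmetric under y → −y, forcing even powers of y; mirror symmetry x ↦ −x ⇒ only even powers of x.
Reading off the gridlines: it crosses the x-axis at the gridline x = 0; it meets the z-axis at z = 0 (among the integer gridlines); one y-axis crossing is at y = 0.
Putting this together gives p.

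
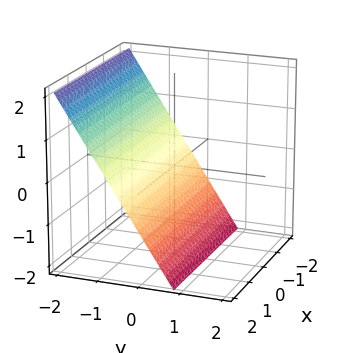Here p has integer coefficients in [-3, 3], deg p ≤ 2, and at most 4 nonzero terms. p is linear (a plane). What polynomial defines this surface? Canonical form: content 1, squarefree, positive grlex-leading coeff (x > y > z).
3*y + 2*z + 2

First, deg p = 1. The surface is flat (a plane).
Next, observable constraints: it crosses the z-axis at the gridline z = -1; it misses every integer gridline on the x-axis.
Finally, these observations pin down the coefficients.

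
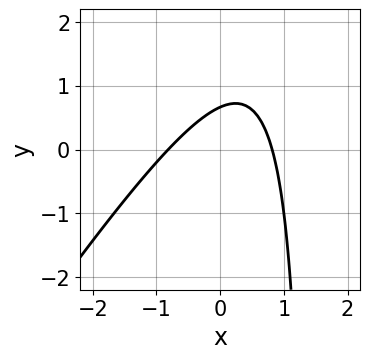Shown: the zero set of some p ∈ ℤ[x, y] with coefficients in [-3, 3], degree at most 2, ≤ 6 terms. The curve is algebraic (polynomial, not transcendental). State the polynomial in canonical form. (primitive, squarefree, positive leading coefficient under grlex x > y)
First, degree: a generic line meets the curve in up to 2 points, so deg p = 2.
Finally, solving for integer coefficients yields p as stated.

3*x^2 - 2*x*y + 3*y - 2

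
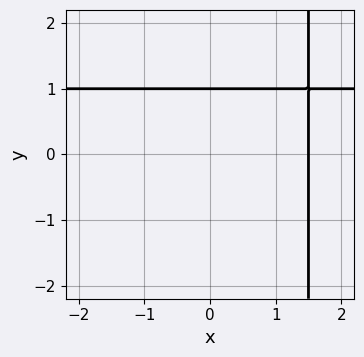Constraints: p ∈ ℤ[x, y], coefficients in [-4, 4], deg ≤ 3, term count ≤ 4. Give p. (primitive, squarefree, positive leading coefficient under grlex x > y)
(a) Degree: a generic line meets the curve in up to 2 points, so deg p = 2.
(b) Against the integer gridlines: one y-axis crossing is at y = 1.
(c) Fitting integer coefficients to these (and the overall shape) gives p.

2*x*y - 2*x - 3*y + 3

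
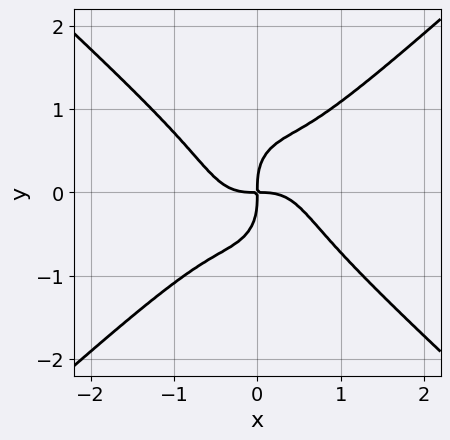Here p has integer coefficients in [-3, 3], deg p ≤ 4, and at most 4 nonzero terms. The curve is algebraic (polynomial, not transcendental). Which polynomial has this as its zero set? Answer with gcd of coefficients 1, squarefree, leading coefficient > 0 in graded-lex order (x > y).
3*x^4 - 2*x^2*y^2 - 2*y^4 + 2*x*y

(a) deg p = 4.
(b) From the axis intercepts and sections: one x-axis crossing is at x = 0; one y-axis crossing is at y = 0.
(c) Putting this together gives p.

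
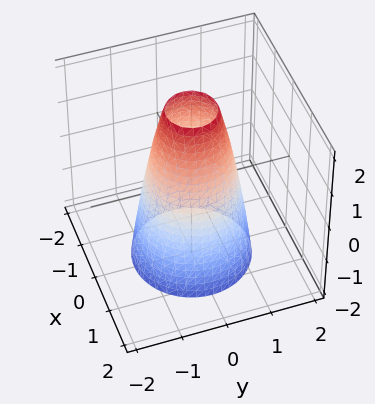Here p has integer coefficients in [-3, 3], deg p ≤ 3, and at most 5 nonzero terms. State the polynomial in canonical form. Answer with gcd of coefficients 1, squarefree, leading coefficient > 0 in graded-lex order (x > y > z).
3*x^2 + 3*y^2 + z - 3

First, deg p = 2. No degree-1 surface has this shape.
Next, symmetry: the surface is invariant under rotation about z: p = q(x² + y², z).
Next, from the axis intercepts and sections: no z-intercept at any integer in the box; among the integer gridlines, it crosses the x-axis at x ∈ {-1, 1}; among the integer gridlines, it crosses the y-axis at y ∈ {-1, 1}; a circular section at z = 2 has radius between 0 and 1.
Finally, assembling these constraints gives the stated polynomial.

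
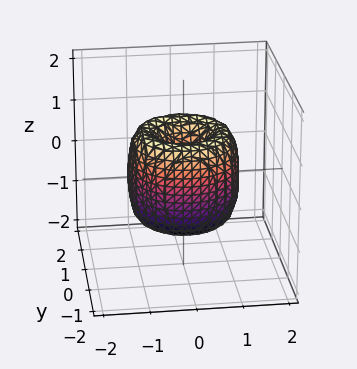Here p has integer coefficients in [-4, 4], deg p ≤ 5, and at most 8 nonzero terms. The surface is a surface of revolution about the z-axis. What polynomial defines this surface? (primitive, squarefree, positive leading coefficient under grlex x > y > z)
2*x^4 + 4*x^2*y^2 + 2*y^4 - 3*x^2 - 3*y^2 + z^2

(a) The degree is 4 — the shape is more complex than any degree-3 surface.
(b) Symmetry: the z-axis is an axis of rotation, so x and y enter only as x² + y².
(c) Observable constraints: a circular section at z = -1 has radius between 0 and 1; it crosses the z-axis at the gridline z = 0; one x-axis crossing is at x = 0; one y-axis crossing is at y = 0.
(d) Putting this together gives p.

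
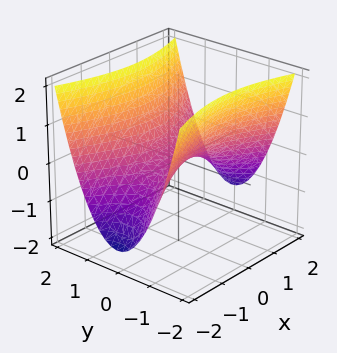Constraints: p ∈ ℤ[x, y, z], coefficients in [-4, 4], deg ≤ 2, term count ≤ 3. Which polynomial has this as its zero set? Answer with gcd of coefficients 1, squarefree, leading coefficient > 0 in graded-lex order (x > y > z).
First, degree: a saddle surface; a quadric, so deg p = 2.
Then, symmetries: it's symmetric under y → −y, forcing even powers of y; mirror symmetry x ↦ −x ⇒ only even powers of x.
Then, against the integer gridlines: it crosses the x-axis at the gridline x = 0; one z-axis crossing is at z = 0; it meets the y-axis at y = 0 (among the integer gridlines).
Finally, these observations pin down the coefficients.

x^2 - 3*y^2 + 3*z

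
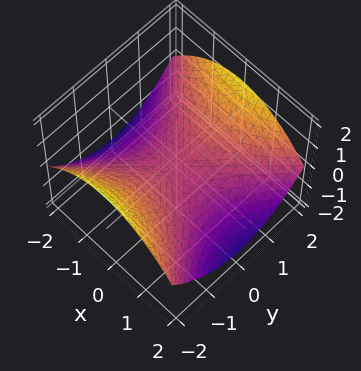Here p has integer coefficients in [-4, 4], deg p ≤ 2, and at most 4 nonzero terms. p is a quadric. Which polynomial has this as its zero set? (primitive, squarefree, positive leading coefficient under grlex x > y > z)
x^2 - y^2 + 3*z

First, deg p = 2.
Then, symmetries: mirror symmetry y ↦ −y ⇒ only even powers of y; mirror symmetry x ↦ −x ⇒ only even powers of x.
Next, observable constraints: one x-axis crossing is at x = 0; it crosses the z-axis at the gridline z = 0; it crosses the y-axis at the gridline y = 0.
Finally, these observations pin down the coefficients.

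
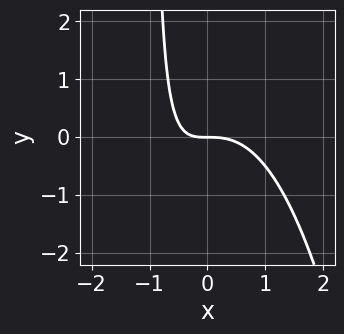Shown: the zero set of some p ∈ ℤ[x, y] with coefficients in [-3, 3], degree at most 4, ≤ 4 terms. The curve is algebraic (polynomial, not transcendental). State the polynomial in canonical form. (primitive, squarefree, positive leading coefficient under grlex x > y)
x^3 + x*y + y

First, the degree is 3 — no degree-2 curve has this shape.
Next, against the integer gridlines: one y-axis crossing is at y = 0; it meets the x-axis at x = 0 (among the integer gridlines).
Finally, assembling these constraints gives the stated polynomial.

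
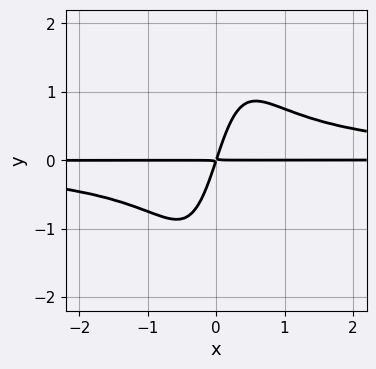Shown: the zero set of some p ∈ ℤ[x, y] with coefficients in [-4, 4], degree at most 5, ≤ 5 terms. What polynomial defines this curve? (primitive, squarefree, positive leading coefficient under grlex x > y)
3*x^2*y^2 - 3*x*y + y^2

First, degree: a generic line meets the curve in up to 4 points, so deg p = 4.
Next, checking where it meets the axes: the visible x-axis segment lies entirely on the curve.
Finally, putting this together gives p.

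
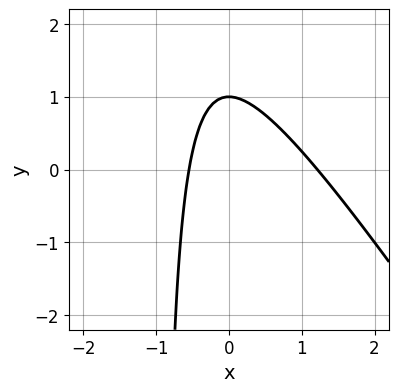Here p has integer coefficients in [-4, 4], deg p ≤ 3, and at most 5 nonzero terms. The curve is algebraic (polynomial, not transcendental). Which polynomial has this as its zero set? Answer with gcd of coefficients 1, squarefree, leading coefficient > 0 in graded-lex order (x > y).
3*x^2 + 2*x*y - 2*x + 2*y - 2

First, deg p = 2. The shape is more complex than any degree-1 curve.
Next, from the visible intercepts: it crosses the y-axis at the gridline y = 1.
Finally, the integer polynomial consistent with all of this is the stated p.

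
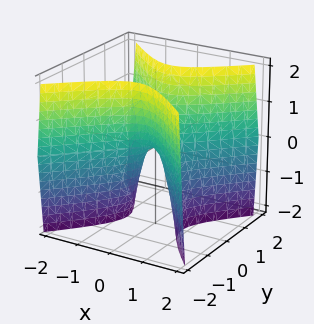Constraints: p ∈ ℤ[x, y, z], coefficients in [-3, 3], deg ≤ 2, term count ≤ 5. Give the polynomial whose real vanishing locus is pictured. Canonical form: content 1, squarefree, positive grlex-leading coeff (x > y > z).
3*x^2 - 3*y^2 + z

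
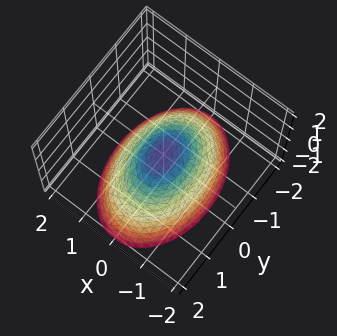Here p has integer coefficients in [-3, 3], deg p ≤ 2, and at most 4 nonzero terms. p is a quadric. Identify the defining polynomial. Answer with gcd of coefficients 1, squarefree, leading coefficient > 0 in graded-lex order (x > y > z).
2*x^2 + y^2 + 2*z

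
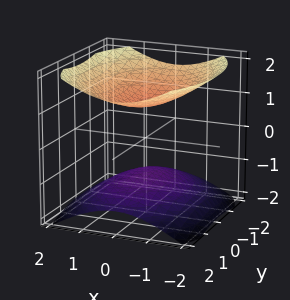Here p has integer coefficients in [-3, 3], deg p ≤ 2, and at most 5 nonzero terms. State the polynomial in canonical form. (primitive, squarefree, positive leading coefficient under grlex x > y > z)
2*x^2 + y^2 - 3*z^2 + 3

The picture has 2 separate pieces.
Degree: two sheets facing apart; a quadric, so deg p = 2.
Symmetries: mirror symmetry z ↦ −z ⇒ only even powers of z; mirror symmetry y ↦ −y ⇒ only even powers of y; it's symmetric under x → −x, forcing even powers of x.
Observable constraints: among the integer gridlines, it crosses the z-axis at z ∈ {-1, 1}; it misses every integer gridline on the y-axis.
The integer polynomial consistent with all of this is the stated p.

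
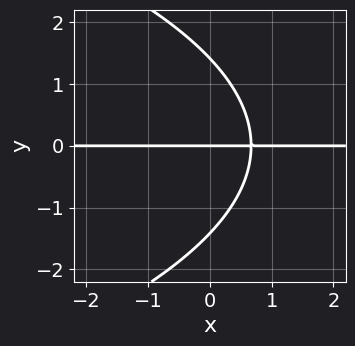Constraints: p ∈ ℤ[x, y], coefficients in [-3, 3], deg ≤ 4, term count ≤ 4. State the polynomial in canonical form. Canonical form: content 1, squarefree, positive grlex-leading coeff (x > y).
y^3 + 3*x*y - 2*y

1. The degree is 3 — a generic line meets the curve in up to 3 points.
2. Against the integer gridlines: it meets the y-axis at y = 0 (among the integer gridlines); every point of the x-axis in the box is on the curve.
3. Putting this together gives p.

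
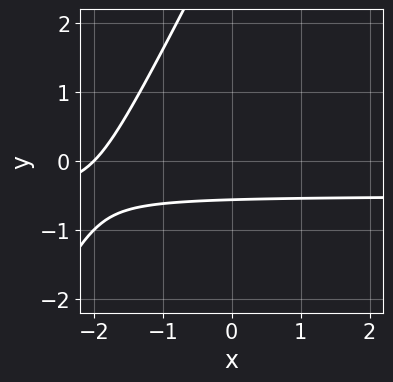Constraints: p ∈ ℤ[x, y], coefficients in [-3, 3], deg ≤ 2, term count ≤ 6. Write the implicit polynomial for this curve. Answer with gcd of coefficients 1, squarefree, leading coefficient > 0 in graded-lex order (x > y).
2*x*y - y^2 + x + 3*y + 2

First, the degree is 2 — no degree-1 curve has this shape.
Then, from the axis intercepts and sections: one x-axis crossing is at x = -2.
Finally, matching integer coefficients to the picture gives p.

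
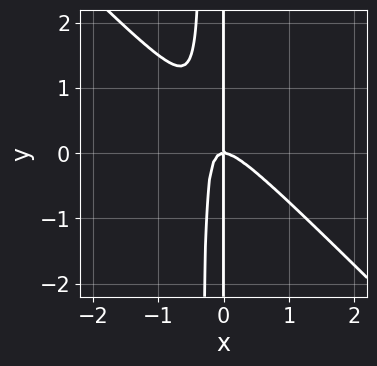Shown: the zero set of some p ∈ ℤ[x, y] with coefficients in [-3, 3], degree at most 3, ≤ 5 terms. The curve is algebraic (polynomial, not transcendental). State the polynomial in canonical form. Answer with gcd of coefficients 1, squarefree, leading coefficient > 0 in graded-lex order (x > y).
(a) deg p = 3.
(b) Observable constraints: one x-axis crossing is at x = 0; every point of the y-axis in the box is on the curve.
(c) Putting this together gives p.

3*x^3 + 3*x^2*y + x*y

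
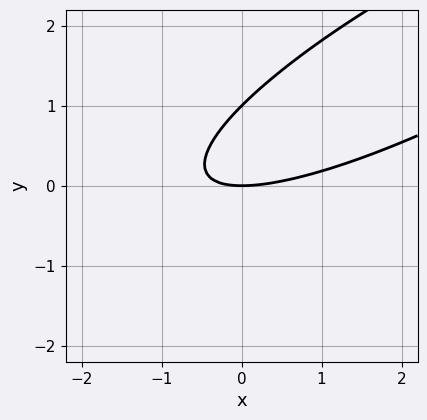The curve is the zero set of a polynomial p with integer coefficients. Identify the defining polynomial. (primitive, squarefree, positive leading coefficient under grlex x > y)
1. Degree: no degree-1 curve has this shape, so deg p = 2.
2. From the visible intercepts: one x-axis crossing is at x = 0; among the integer gridlines, it crosses the y-axis at y ∈ {0, 1}.
3. Matching integer coefficients to the picture gives p.

x^2 - 3*x*y + 3*y^2 - 3*y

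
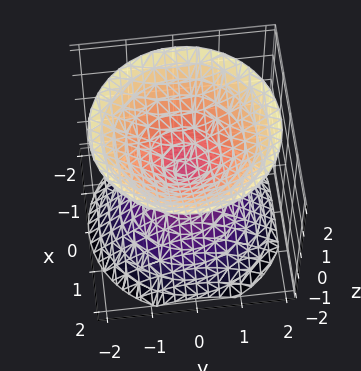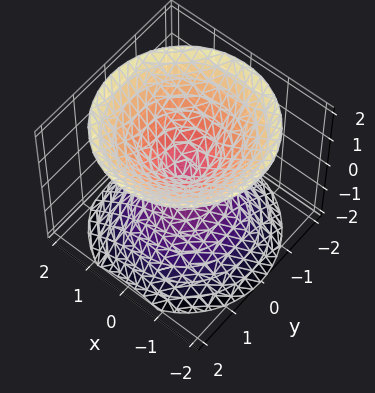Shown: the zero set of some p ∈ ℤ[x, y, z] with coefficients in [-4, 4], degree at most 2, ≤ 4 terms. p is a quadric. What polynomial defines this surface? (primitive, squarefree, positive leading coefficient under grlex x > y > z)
x^2 + y^2 - z^2

First, I count 2 distinct pieces. Treating them together as one polynomial.
Next, degree: a double cone through the origin; a quadric, so deg p = 2.
Next, symmetries: it's symmetric under z → −z, forcing even powers of z; the surface is invariant under rotation about z: p = q(x² + y², z).
Then, from the axis intercepts and sections: one z-axis crossing is at z = 0; it meets the y-axis at y = 0 (among the integer gridlines); it meets the x-axis at x = 0 (among the integer gridlines); a circular section at z = -1 has radius exactly 1.
Finally, matching integer coefficients to the picture gives p.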